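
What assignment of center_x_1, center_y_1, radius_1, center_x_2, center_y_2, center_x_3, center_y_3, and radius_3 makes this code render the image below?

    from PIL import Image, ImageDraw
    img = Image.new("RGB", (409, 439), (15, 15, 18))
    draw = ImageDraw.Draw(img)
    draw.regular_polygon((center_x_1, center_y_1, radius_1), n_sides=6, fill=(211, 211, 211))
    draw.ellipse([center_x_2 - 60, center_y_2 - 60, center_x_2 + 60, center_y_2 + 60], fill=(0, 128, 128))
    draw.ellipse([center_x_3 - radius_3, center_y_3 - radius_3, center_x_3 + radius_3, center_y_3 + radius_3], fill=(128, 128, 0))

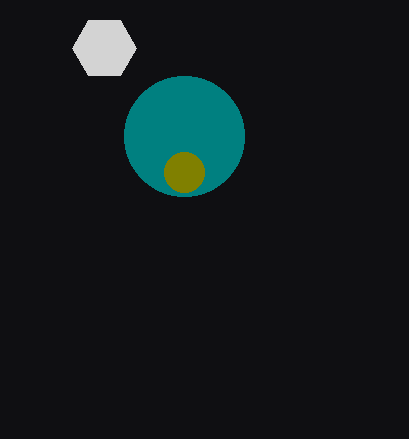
center_x_1 = 104, center_y_1 = 48, radius_1 = 32, center_x_2 = 184, center_y_2 = 136, center_x_3 = 184, center_y_3 = 172, radius_3 = 20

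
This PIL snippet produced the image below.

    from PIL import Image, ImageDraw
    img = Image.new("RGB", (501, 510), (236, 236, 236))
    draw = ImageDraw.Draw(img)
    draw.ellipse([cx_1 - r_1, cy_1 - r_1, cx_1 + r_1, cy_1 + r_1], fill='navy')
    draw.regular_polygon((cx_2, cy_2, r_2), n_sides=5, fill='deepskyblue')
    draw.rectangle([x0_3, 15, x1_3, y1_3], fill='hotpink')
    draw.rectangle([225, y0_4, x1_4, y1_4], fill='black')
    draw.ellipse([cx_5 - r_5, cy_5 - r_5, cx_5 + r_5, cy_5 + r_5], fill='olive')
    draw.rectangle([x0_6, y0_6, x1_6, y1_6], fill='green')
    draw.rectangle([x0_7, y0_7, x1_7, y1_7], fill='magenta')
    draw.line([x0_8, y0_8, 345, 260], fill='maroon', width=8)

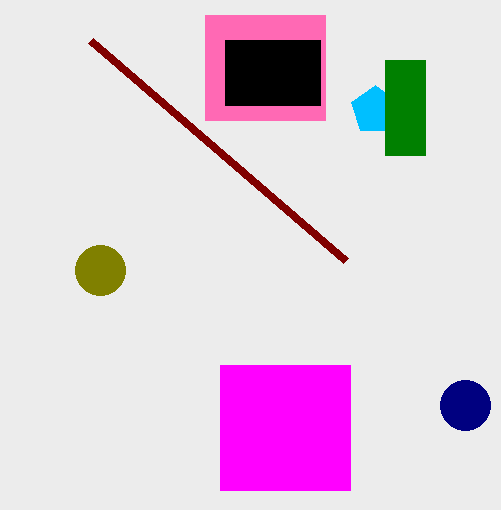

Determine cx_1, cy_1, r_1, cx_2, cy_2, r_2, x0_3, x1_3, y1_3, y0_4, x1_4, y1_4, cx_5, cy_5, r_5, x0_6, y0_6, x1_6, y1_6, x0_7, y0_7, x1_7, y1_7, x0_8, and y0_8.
cx_1 = 465
cy_1 = 405
r_1 = 25
cx_2 = 375
cy_2 = 110
r_2 = 25
x0_3 = 205
x1_3 = 325
y1_3 = 120
y0_4 = 40
x1_4 = 320
y1_4 = 105
cx_5 = 100
cy_5 = 270
r_5 = 25
x0_6 = 385
y0_6 = 60
x1_6 = 425
y1_6 = 155
x0_7 = 220
y0_7 = 365
x1_7 = 350
y1_7 = 490
x0_8 = 90
y0_8 = 40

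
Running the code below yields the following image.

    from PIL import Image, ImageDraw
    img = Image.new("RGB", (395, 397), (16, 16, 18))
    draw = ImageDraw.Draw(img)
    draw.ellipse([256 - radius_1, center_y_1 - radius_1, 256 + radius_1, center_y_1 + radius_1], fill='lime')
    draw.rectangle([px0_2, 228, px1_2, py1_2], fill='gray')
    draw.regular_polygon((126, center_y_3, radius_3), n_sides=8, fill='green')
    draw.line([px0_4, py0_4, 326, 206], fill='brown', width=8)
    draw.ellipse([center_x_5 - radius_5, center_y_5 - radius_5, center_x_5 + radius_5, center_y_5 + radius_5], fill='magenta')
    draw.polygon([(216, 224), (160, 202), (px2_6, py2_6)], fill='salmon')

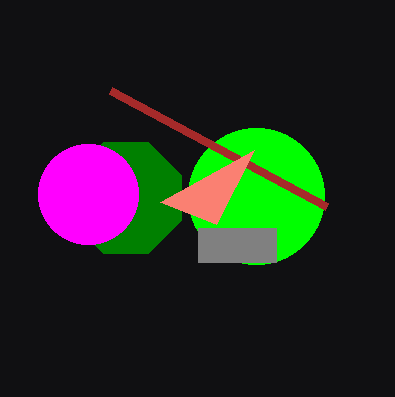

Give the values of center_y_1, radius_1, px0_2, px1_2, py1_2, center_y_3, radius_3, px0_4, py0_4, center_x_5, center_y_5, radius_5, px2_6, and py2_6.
center_y_1 = 196
radius_1 = 68
px0_2 = 198
px1_2 = 276
py1_2 = 262
center_y_3 = 198
radius_3 = 60
px0_4 = 110
py0_4 = 90
center_x_5 = 88
center_y_5 = 194
radius_5 = 50
px2_6 = 254
py2_6 = 150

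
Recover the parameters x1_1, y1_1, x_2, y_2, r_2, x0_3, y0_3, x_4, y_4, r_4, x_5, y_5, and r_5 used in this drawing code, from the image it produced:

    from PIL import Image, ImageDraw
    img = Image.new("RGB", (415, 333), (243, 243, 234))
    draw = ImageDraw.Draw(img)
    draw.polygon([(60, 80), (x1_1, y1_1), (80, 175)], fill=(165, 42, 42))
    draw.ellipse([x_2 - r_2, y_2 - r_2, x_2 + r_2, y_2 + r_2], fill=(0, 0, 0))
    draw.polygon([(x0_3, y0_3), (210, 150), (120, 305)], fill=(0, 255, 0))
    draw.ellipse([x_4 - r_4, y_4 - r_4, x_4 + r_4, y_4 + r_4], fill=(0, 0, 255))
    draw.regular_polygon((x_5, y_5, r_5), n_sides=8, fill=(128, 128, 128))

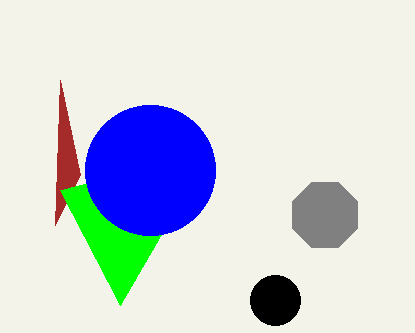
x1_1 = 55; y1_1 = 225; x_2 = 275; y_2 = 300; r_2 = 25; x0_3 = 60; y0_3 = 190; x_4 = 150; y_4 = 170; r_4 = 65; x_5 = 325; y_5 = 215; r_5 = 35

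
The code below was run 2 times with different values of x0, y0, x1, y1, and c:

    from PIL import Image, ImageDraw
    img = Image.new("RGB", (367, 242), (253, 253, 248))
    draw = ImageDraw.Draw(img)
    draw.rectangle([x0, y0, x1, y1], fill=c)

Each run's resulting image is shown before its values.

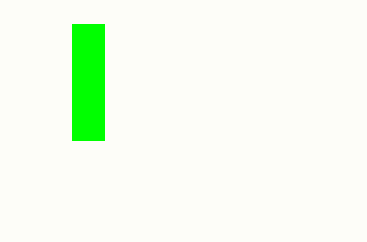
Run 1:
x0 = 72, y0 = 24, x1 = 104, y1 = 140, c = 'lime'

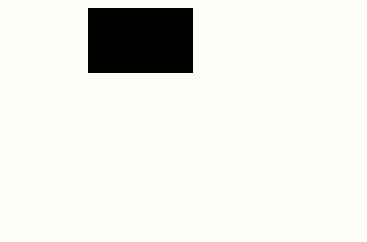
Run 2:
x0 = 88; y0 = 8; x1 = 192; y1 = 72; c = 'black'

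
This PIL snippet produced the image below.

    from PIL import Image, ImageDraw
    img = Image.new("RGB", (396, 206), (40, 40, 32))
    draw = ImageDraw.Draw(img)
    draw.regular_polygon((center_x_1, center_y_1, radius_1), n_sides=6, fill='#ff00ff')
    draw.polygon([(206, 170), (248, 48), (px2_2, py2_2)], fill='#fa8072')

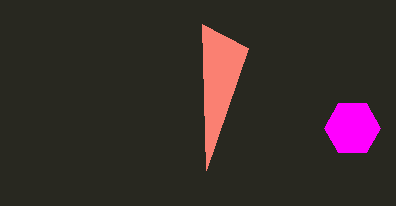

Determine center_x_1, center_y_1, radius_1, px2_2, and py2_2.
center_x_1 = 352; center_y_1 = 128; radius_1 = 28; px2_2 = 202; py2_2 = 24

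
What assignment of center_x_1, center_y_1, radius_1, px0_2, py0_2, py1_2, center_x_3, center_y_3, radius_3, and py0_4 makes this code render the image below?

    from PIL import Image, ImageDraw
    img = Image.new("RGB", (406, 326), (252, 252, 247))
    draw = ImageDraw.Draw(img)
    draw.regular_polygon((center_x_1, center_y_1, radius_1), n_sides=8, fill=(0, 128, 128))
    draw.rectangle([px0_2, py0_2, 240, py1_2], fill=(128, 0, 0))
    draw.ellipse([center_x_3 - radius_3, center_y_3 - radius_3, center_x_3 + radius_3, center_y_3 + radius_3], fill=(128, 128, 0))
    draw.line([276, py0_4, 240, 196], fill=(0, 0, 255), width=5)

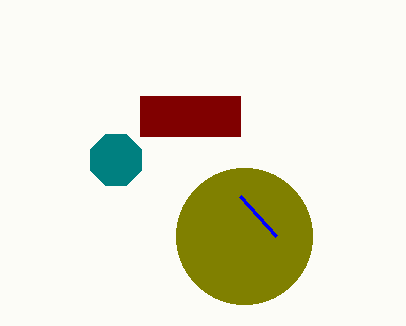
center_x_1 = 116, center_y_1 = 160, radius_1 = 28, px0_2 = 140, py0_2 = 96, py1_2 = 136, center_x_3 = 244, center_y_3 = 236, radius_3 = 68, py0_4 = 236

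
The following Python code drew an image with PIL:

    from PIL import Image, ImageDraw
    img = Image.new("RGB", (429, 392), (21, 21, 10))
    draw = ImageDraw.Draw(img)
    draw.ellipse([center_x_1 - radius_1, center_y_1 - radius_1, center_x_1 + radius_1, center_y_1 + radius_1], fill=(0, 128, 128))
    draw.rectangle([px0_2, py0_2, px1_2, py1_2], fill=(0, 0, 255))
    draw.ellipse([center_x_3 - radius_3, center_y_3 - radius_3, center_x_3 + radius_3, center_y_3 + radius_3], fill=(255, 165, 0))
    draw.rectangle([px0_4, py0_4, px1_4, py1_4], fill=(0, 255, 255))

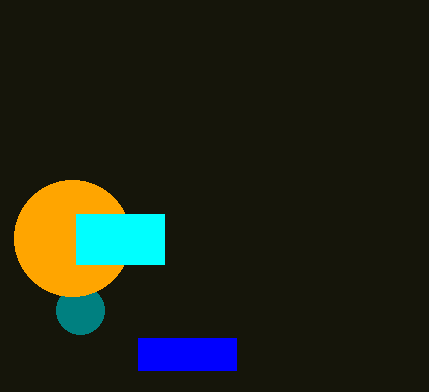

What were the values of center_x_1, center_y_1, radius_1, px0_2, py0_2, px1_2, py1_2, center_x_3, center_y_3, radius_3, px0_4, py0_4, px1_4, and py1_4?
center_x_1 = 80, center_y_1 = 310, radius_1 = 24, px0_2 = 138, py0_2 = 338, px1_2 = 236, py1_2 = 370, center_x_3 = 72, center_y_3 = 238, radius_3 = 58, px0_4 = 76, py0_4 = 214, px1_4 = 164, py1_4 = 264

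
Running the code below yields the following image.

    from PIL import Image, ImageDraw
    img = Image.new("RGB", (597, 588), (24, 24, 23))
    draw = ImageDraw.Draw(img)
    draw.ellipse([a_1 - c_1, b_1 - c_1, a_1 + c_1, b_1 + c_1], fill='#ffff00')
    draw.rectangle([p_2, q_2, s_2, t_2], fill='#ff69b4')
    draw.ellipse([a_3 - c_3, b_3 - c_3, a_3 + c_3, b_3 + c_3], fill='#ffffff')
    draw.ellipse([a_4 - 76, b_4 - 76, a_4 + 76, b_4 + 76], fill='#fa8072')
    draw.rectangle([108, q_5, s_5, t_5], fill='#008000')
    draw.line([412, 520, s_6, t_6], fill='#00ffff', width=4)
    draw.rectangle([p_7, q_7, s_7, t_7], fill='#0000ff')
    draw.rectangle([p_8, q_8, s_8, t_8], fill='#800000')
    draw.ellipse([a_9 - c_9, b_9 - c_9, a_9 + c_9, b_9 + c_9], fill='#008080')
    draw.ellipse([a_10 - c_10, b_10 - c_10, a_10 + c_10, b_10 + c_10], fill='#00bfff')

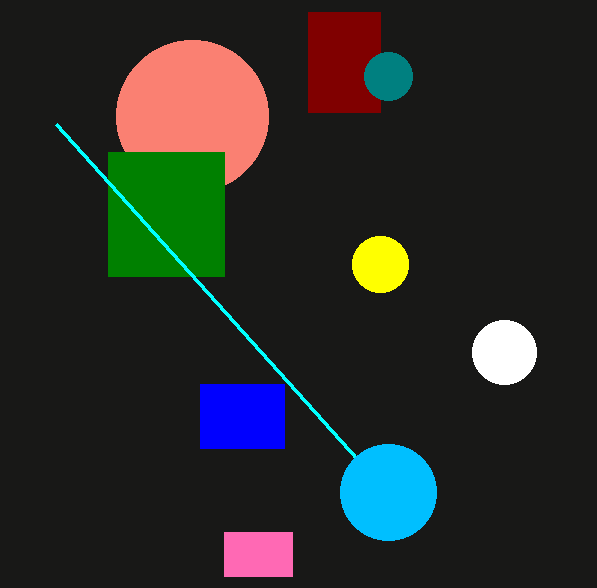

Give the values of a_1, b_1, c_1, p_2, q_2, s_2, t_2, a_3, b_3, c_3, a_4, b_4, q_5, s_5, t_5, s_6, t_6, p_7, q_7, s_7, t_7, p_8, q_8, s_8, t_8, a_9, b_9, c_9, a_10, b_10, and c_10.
a_1 = 380, b_1 = 264, c_1 = 28, p_2 = 224, q_2 = 532, s_2 = 292, t_2 = 576, a_3 = 504, b_3 = 352, c_3 = 32, a_4 = 192, b_4 = 116, q_5 = 152, s_5 = 224, t_5 = 276, s_6 = 56, t_6 = 124, p_7 = 200, q_7 = 384, s_7 = 284, t_7 = 448, p_8 = 308, q_8 = 12, s_8 = 380, t_8 = 112, a_9 = 388, b_9 = 76, c_9 = 24, a_10 = 388, b_10 = 492, c_10 = 48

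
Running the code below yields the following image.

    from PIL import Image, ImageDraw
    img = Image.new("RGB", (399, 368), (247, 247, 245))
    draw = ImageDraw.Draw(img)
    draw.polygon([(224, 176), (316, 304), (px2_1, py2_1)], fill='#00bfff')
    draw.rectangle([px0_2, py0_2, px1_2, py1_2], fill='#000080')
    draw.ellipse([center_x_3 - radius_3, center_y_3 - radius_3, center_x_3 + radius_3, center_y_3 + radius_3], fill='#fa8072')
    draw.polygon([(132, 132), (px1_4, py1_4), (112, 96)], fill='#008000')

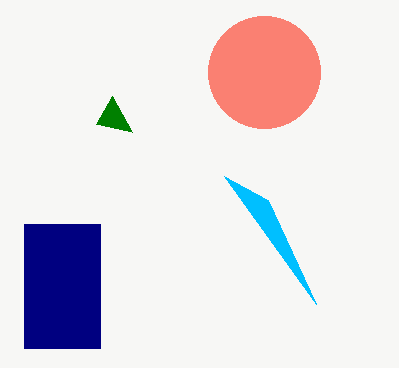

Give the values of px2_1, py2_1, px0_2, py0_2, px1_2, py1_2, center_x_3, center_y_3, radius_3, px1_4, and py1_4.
px2_1 = 268
py2_1 = 200
px0_2 = 24
py0_2 = 224
px1_2 = 100
py1_2 = 348
center_x_3 = 264
center_y_3 = 72
radius_3 = 56
px1_4 = 96
py1_4 = 124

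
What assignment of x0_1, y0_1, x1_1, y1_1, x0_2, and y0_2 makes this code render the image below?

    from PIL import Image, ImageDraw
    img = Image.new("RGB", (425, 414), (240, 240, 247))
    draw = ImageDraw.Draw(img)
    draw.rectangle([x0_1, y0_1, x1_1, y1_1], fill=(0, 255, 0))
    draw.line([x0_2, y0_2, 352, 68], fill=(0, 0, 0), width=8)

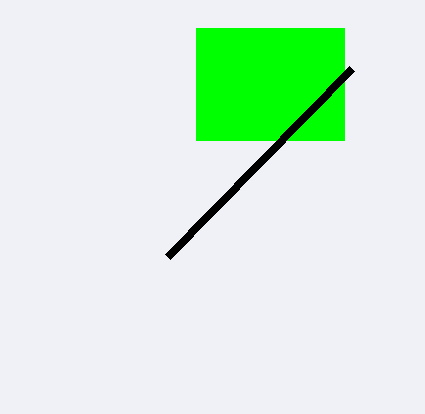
x0_1 = 196; y0_1 = 28; x1_1 = 344; y1_1 = 140; x0_2 = 168; y0_2 = 256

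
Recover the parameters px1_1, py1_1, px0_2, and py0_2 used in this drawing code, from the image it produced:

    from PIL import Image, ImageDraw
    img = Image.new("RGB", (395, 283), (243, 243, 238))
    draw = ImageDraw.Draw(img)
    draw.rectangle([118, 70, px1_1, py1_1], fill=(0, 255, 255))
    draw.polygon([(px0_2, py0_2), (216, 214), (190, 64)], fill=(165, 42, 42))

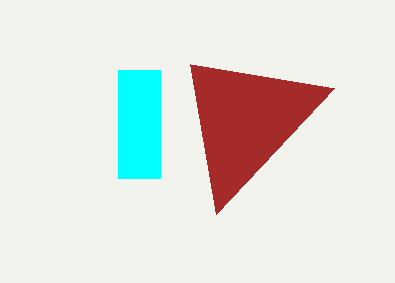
px1_1 = 160
py1_1 = 178
px0_2 = 334
py0_2 = 88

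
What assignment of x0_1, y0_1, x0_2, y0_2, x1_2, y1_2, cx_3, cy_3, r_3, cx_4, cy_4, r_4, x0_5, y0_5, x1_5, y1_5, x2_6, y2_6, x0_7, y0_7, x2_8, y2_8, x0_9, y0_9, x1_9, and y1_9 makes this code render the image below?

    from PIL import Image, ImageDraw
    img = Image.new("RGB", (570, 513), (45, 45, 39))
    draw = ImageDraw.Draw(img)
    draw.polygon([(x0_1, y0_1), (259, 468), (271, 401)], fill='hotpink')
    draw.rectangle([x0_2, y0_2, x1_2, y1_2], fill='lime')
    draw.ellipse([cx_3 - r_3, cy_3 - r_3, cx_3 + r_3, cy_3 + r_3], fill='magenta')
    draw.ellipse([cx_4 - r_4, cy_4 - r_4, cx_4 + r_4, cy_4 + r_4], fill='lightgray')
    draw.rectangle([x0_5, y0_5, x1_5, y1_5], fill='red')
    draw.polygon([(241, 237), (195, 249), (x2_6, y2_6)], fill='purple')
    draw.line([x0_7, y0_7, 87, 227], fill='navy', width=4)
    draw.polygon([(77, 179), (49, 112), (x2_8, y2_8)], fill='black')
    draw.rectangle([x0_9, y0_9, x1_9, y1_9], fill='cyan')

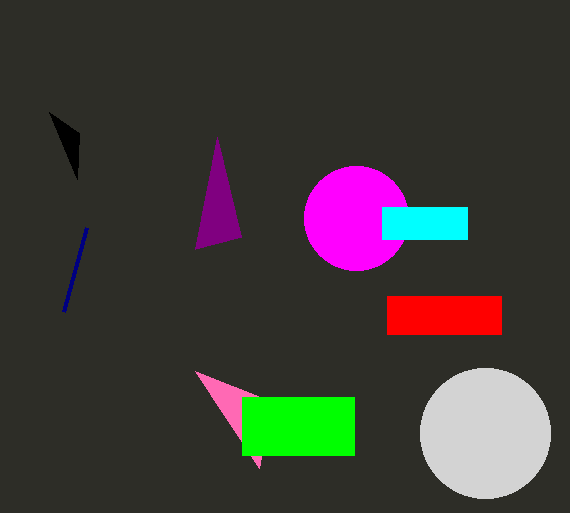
x0_1 = 195, y0_1 = 371, x0_2 = 242, y0_2 = 397, x1_2 = 354, y1_2 = 455, cx_3 = 356, cy_3 = 218, r_3 = 52, cx_4 = 485, cy_4 = 433, r_4 = 65, x0_5 = 387, y0_5 = 296, x1_5 = 501, y1_5 = 334, x2_6 = 217, y2_6 = 137, x0_7 = 64, y0_7 = 311, x2_8 = 79, y2_8 = 133, x0_9 = 382, y0_9 = 207, x1_9 = 467, y1_9 = 239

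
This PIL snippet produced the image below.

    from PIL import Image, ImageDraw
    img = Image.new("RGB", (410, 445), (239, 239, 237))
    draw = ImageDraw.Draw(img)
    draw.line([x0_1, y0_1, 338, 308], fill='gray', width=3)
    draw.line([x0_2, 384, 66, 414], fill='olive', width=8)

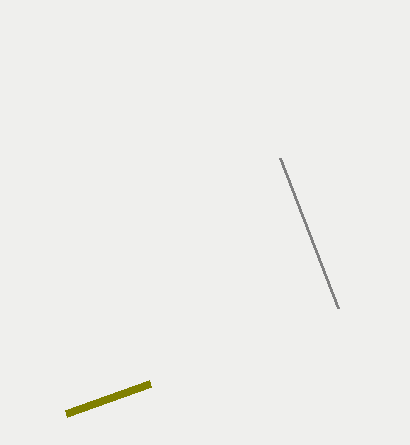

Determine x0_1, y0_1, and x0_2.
x0_1 = 280, y0_1 = 158, x0_2 = 150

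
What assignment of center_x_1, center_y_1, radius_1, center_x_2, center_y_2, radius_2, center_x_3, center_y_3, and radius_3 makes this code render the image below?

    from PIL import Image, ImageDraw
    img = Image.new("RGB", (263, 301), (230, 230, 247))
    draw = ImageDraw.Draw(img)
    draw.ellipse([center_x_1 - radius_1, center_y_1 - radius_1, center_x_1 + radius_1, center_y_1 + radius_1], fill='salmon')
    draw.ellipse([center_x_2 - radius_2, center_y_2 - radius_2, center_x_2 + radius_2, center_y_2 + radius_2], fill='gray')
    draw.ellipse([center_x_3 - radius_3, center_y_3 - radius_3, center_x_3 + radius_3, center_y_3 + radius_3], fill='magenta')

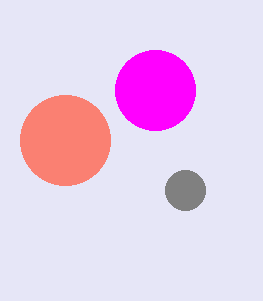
center_x_1 = 65; center_y_1 = 140; radius_1 = 45; center_x_2 = 185; center_y_2 = 190; radius_2 = 20; center_x_3 = 155; center_y_3 = 90; radius_3 = 40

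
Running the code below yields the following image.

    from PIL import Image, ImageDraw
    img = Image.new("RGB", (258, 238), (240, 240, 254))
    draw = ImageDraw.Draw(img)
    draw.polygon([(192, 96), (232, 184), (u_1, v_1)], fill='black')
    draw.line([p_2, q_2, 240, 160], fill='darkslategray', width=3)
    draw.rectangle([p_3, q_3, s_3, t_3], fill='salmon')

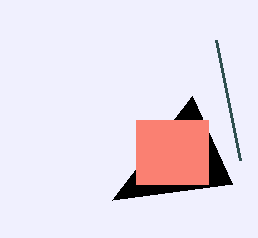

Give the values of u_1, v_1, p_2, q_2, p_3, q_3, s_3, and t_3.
u_1 = 112; v_1 = 200; p_2 = 216; q_2 = 40; p_3 = 136; q_3 = 120; s_3 = 208; t_3 = 184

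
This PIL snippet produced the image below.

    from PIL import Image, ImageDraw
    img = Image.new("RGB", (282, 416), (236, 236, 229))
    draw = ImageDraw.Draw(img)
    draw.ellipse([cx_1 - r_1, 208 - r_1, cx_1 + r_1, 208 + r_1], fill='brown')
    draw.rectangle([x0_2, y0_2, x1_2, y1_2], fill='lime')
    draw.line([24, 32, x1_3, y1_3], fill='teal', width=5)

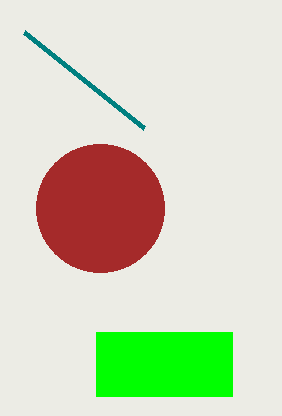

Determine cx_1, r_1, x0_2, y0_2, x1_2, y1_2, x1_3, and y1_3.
cx_1 = 100
r_1 = 64
x0_2 = 96
y0_2 = 332
x1_2 = 232
y1_2 = 396
x1_3 = 144
y1_3 = 128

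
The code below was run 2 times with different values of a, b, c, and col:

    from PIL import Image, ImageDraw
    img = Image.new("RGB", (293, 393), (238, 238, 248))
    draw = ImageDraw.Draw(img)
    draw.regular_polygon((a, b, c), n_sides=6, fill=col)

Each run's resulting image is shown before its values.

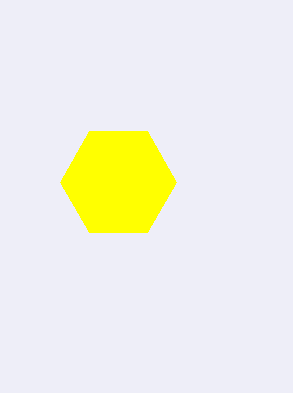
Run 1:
a = 118
b = 182
c = 58
col = 'yellow'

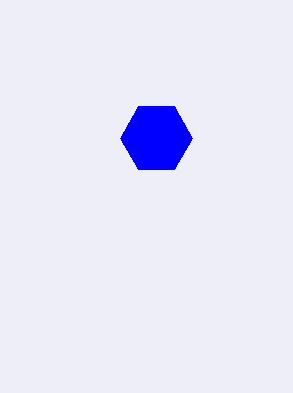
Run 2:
a = 156
b = 138
c = 36
col = 'blue'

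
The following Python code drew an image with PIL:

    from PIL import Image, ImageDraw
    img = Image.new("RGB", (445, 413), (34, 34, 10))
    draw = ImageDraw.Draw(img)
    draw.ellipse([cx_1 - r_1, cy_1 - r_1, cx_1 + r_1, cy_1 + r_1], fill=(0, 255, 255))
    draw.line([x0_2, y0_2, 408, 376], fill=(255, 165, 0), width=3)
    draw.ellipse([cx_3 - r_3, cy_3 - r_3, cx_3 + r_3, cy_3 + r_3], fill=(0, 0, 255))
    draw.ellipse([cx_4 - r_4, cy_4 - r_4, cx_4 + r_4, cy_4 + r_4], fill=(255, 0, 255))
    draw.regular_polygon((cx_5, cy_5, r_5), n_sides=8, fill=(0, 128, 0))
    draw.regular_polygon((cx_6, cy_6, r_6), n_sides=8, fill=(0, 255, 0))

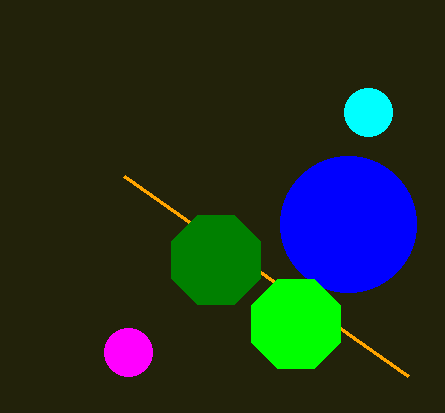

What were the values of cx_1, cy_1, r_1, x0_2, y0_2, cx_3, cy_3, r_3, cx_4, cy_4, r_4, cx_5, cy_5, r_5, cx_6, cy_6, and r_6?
cx_1 = 368; cy_1 = 112; r_1 = 24; x0_2 = 124; y0_2 = 176; cx_3 = 348; cy_3 = 224; r_3 = 68; cx_4 = 128; cy_4 = 352; r_4 = 24; cx_5 = 216; cy_5 = 260; r_5 = 48; cx_6 = 296; cy_6 = 324; r_6 = 48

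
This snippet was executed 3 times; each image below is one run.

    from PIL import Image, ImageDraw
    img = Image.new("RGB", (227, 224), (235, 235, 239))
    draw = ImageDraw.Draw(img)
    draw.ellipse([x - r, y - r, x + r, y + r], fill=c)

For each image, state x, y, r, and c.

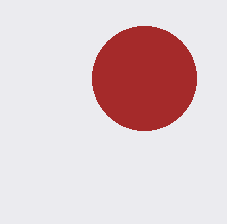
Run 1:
x = 144; y = 78; r = 52; c = 'brown'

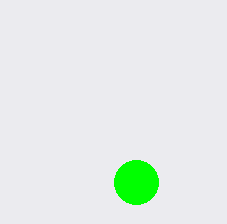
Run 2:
x = 136, y = 182, r = 22, c = 'lime'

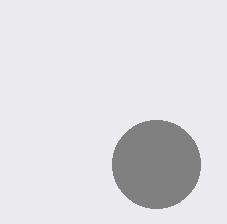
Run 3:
x = 156
y = 164
r = 44
c = 'gray'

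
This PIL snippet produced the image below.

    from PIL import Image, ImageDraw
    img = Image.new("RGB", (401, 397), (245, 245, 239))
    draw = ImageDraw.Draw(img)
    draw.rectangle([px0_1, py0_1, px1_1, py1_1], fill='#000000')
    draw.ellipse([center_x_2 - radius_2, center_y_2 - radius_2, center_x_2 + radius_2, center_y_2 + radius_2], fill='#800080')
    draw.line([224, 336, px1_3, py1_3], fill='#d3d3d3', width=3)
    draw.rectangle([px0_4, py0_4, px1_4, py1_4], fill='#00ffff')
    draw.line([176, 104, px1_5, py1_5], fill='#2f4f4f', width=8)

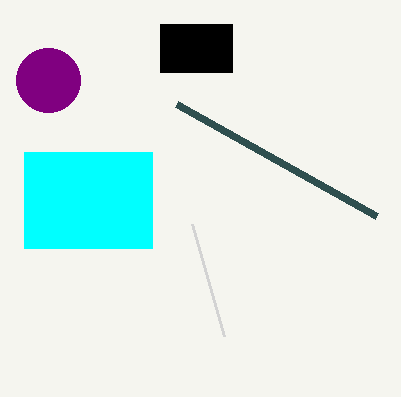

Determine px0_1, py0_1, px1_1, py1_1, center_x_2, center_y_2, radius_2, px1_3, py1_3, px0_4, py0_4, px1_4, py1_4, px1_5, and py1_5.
px0_1 = 160, py0_1 = 24, px1_1 = 232, py1_1 = 72, center_x_2 = 48, center_y_2 = 80, radius_2 = 32, px1_3 = 192, py1_3 = 224, px0_4 = 24, py0_4 = 152, px1_4 = 152, py1_4 = 248, px1_5 = 376, py1_5 = 216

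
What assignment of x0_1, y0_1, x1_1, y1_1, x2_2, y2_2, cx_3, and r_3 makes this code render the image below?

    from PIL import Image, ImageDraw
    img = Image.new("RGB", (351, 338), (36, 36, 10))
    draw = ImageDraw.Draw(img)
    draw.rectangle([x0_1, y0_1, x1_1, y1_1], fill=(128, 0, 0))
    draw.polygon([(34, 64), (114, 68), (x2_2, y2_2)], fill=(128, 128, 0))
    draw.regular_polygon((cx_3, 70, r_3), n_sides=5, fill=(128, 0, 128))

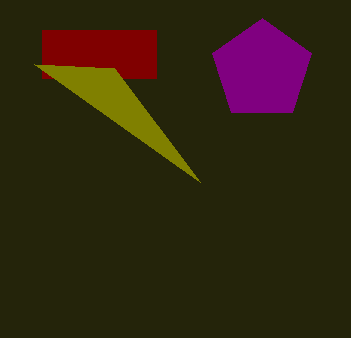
x0_1 = 42
y0_1 = 30
x1_1 = 156
y1_1 = 78
x2_2 = 200
y2_2 = 182
cx_3 = 262
r_3 = 52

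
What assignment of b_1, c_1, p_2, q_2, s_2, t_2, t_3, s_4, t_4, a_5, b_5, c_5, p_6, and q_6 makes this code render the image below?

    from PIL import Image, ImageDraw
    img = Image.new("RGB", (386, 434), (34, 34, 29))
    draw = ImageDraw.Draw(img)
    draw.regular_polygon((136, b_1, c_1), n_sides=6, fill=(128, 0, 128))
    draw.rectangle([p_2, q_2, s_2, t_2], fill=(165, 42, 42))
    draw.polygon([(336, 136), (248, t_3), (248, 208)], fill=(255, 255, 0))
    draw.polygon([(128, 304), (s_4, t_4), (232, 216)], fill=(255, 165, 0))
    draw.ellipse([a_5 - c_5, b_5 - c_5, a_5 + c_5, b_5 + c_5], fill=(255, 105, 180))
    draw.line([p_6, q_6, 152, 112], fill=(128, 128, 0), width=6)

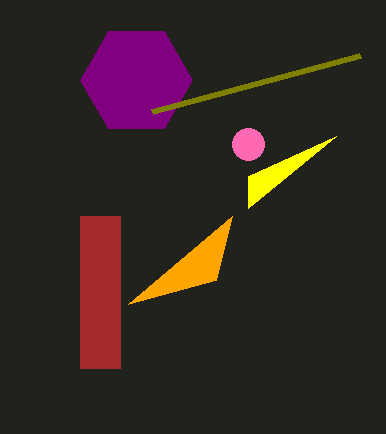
b_1 = 80; c_1 = 56; p_2 = 80; q_2 = 216; s_2 = 120; t_2 = 368; t_3 = 176; s_4 = 216; t_4 = 280; a_5 = 248; b_5 = 144; c_5 = 16; p_6 = 360; q_6 = 56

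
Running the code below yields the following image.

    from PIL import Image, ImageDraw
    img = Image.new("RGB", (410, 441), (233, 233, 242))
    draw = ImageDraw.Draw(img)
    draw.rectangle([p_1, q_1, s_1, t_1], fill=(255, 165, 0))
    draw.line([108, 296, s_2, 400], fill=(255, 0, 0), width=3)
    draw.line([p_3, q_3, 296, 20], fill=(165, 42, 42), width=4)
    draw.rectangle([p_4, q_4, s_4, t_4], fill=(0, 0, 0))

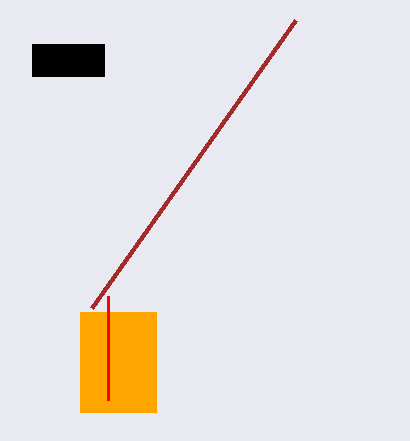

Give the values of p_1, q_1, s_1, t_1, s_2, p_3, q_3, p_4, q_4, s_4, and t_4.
p_1 = 80
q_1 = 312
s_1 = 156
t_1 = 412
s_2 = 108
p_3 = 92
q_3 = 308
p_4 = 32
q_4 = 44
s_4 = 104
t_4 = 76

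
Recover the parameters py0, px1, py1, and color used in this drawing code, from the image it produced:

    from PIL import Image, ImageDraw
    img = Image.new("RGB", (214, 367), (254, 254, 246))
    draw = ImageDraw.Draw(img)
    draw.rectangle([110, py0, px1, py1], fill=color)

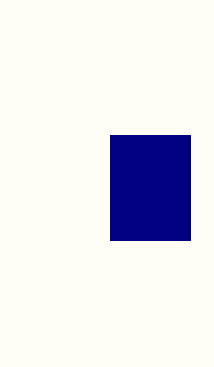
py0 = 135
px1 = 190
py1 = 240
color = 'navy'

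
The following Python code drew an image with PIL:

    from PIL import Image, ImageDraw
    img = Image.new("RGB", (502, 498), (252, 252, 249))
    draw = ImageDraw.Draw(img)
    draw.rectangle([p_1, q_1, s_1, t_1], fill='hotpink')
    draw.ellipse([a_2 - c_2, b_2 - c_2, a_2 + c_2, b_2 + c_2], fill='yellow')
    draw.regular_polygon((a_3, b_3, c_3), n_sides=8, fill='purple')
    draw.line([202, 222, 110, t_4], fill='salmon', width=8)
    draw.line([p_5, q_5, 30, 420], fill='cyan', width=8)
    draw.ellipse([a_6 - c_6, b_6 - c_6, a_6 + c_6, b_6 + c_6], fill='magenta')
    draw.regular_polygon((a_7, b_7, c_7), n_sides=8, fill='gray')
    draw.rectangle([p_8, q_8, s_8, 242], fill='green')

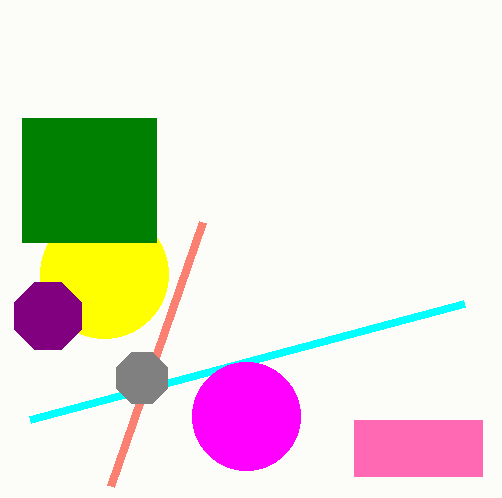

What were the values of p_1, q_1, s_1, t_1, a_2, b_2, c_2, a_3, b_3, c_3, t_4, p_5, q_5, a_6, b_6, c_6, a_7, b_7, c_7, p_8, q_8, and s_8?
p_1 = 354; q_1 = 420; s_1 = 482; t_1 = 476; a_2 = 104; b_2 = 274; c_2 = 64; a_3 = 48; b_3 = 316; c_3 = 36; t_4 = 486; p_5 = 464; q_5 = 304; a_6 = 246; b_6 = 416; c_6 = 54; a_7 = 142; b_7 = 378; c_7 = 28; p_8 = 22; q_8 = 118; s_8 = 156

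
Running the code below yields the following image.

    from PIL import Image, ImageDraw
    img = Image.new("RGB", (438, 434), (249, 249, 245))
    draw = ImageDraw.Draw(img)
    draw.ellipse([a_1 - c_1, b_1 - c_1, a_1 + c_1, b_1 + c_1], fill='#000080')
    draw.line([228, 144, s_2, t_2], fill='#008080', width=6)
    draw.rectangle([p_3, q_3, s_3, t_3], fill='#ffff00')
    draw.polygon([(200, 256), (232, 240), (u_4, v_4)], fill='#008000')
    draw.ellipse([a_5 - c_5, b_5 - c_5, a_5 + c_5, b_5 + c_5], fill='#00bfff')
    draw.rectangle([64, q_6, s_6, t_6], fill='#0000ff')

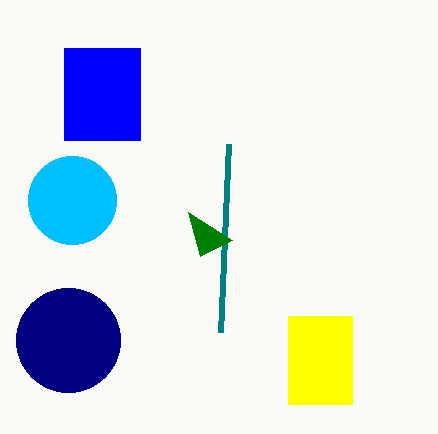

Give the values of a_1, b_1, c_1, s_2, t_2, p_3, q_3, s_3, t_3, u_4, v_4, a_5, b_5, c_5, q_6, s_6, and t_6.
a_1 = 68, b_1 = 340, c_1 = 52, s_2 = 220, t_2 = 332, p_3 = 288, q_3 = 316, s_3 = 352, t_3 = 404, u_4 = 188, v_4 = 212, a_5 = 72, b_5 = 200, c_5 = 44, q_6 = 48, s_6 = 140, t_6 = 140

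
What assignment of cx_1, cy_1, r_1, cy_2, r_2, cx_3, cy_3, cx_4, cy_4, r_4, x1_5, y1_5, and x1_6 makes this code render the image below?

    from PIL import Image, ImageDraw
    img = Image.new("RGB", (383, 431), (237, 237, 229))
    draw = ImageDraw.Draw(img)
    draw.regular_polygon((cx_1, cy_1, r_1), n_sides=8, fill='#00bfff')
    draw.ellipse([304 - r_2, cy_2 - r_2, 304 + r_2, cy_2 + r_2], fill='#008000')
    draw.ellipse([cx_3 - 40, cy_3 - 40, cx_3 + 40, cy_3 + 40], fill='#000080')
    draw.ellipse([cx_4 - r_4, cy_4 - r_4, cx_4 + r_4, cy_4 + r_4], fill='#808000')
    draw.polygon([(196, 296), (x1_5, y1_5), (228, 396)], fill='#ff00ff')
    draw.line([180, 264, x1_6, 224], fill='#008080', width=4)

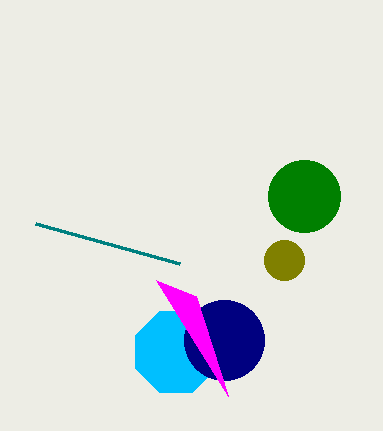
cx_1 = 176, cy_1 = 352, r_1 = 44, cy_2 = 196, r_2 = 36, cx_3 = 224, cy_3 = 340, cx_4 = 284, cy_4 = 260, r_4 = 20, x1_5 = 156, y1_5 = 280, x1_6 = 36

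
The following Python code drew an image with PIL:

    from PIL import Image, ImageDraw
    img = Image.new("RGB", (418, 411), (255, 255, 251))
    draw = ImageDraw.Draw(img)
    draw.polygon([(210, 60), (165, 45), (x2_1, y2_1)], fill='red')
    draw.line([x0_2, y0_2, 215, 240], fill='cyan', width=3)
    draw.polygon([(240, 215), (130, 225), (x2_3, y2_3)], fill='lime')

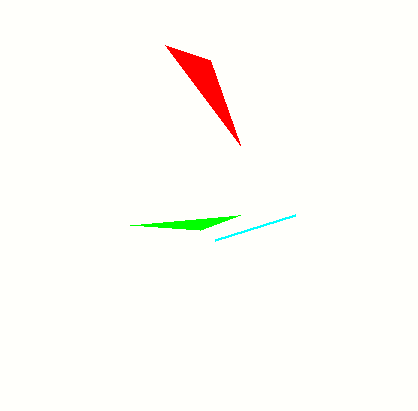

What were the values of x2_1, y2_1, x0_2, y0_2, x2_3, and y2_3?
x2_1 = 240, y2_1 = 145, x0_2 = 295, y0_2 = 215, x2_3 = 200, y2_3 = 230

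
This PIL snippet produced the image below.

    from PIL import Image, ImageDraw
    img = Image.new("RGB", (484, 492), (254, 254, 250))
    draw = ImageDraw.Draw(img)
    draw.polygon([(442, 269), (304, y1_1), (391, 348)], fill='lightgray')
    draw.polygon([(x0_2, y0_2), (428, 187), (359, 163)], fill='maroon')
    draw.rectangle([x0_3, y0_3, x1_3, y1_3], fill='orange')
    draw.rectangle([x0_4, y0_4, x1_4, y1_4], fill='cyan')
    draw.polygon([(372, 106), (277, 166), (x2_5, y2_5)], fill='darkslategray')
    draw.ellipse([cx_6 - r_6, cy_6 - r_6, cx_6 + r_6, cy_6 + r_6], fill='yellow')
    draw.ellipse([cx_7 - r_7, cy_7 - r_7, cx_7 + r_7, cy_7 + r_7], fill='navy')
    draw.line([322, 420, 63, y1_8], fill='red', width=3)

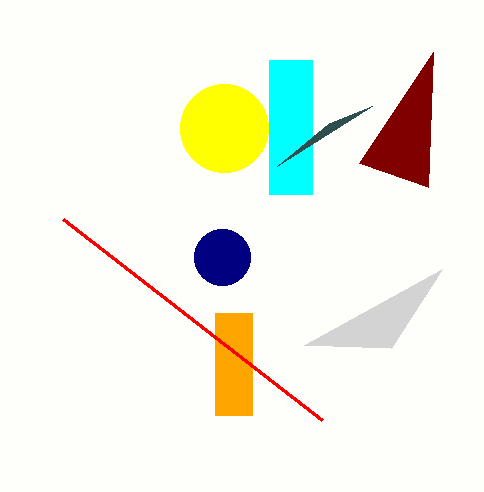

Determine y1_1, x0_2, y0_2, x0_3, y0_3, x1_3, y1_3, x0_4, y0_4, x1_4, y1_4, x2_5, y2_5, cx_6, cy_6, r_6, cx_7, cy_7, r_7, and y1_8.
y1_1 = 345; x0_2 = 433; y0_2 = 52; x0_3 = 215; y0_3 = 313; x1_3 = 252; y1_3 = 415; x0_4 = 269; y0_4 = 60; x1_4 = 312; y1_4 = 194; x2_5 = 329; y2_5 = 123; cx_6 = 224; cy_6 = 128; r_6 = 44; cx_7 = 222; cy_7 = 257; r_7 = 28; y1_8 = 219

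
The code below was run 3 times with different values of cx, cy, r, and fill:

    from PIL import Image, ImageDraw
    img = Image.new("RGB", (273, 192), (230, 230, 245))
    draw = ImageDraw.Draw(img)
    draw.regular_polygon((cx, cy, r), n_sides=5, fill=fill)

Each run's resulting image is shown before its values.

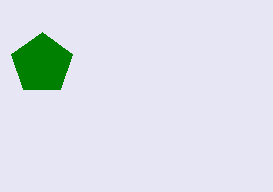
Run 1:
cx = 42
cy = 64
r = 32
fill = 'green'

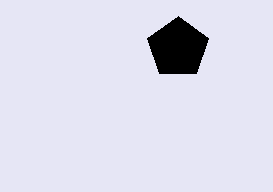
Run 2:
cx = 178, cy = 48, r = 32, fill = 'black'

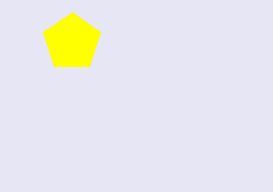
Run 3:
cx = 72
cy = 42
r = 30
fill = 'yellow'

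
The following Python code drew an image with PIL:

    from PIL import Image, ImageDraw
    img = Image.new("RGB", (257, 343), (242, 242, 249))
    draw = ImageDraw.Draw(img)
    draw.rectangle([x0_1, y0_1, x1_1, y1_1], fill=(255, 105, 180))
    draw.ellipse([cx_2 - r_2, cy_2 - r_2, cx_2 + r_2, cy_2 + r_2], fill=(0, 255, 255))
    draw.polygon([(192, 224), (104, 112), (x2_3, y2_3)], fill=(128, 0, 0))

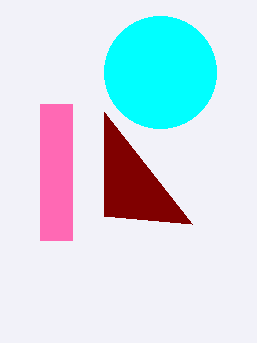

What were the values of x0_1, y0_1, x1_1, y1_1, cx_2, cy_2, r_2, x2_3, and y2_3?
x0_1 = 40; y0_1 = 104; x1_1 = 72; y1_1 = 240; cx_2 = 160; cy_2 = 72; r_2 = 56; x2_3 = 104; y2_3 = 216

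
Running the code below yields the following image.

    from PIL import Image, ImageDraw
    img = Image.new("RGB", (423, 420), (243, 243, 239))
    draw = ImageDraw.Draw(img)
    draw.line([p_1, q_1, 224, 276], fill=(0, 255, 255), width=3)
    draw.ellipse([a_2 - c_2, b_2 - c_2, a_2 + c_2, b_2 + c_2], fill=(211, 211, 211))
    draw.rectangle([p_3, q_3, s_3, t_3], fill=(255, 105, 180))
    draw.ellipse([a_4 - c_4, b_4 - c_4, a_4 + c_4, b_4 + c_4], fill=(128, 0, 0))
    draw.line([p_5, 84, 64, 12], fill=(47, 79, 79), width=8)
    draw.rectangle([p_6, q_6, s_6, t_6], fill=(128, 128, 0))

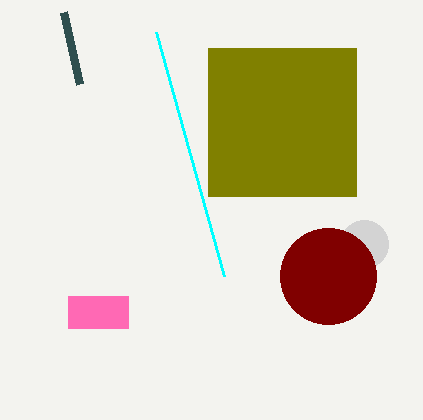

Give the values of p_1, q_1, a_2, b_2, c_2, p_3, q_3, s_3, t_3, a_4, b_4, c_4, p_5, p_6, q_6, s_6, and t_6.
p_1 = 156
q_1 = 32
a_2 = 364
b_2 = 244
c_2 = 24
p_3 = 68
q_3 = 296
s_3 = 128
t_3 = 328
a_4 = 328
b_4 = 276
c_4 = 48
p_5 = 80
p_6 = 208
q_6 = 48
s_6 = 356
t_6 = 196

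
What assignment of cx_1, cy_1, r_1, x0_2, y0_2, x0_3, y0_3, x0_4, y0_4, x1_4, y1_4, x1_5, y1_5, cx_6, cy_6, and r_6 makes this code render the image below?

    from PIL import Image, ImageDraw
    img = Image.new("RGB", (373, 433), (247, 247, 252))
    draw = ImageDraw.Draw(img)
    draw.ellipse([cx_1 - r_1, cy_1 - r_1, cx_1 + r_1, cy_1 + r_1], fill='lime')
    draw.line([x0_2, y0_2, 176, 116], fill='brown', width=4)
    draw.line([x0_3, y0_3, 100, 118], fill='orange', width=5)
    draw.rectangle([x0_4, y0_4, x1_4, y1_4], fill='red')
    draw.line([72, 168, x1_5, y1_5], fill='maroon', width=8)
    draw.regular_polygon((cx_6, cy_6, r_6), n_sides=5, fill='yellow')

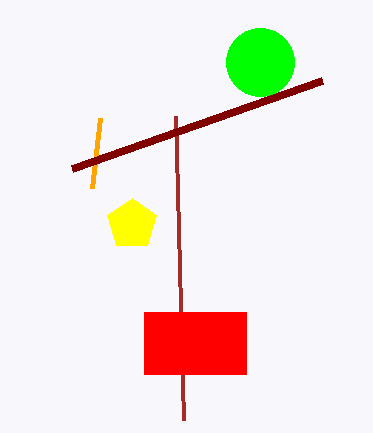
cx_1 = 260
cy_1 = 62
r_1 = 34
x0_2 = 184
y0_2 = 420
x0_3 = 92
y0_3 = 188
x0_4 = 144
y0_4 = 312
x1_4 = 246
y1_4 = 374
x1_5 = 322
y1_5 = 80
cx_6 = 132
cy_6 = 224
r_6 = 26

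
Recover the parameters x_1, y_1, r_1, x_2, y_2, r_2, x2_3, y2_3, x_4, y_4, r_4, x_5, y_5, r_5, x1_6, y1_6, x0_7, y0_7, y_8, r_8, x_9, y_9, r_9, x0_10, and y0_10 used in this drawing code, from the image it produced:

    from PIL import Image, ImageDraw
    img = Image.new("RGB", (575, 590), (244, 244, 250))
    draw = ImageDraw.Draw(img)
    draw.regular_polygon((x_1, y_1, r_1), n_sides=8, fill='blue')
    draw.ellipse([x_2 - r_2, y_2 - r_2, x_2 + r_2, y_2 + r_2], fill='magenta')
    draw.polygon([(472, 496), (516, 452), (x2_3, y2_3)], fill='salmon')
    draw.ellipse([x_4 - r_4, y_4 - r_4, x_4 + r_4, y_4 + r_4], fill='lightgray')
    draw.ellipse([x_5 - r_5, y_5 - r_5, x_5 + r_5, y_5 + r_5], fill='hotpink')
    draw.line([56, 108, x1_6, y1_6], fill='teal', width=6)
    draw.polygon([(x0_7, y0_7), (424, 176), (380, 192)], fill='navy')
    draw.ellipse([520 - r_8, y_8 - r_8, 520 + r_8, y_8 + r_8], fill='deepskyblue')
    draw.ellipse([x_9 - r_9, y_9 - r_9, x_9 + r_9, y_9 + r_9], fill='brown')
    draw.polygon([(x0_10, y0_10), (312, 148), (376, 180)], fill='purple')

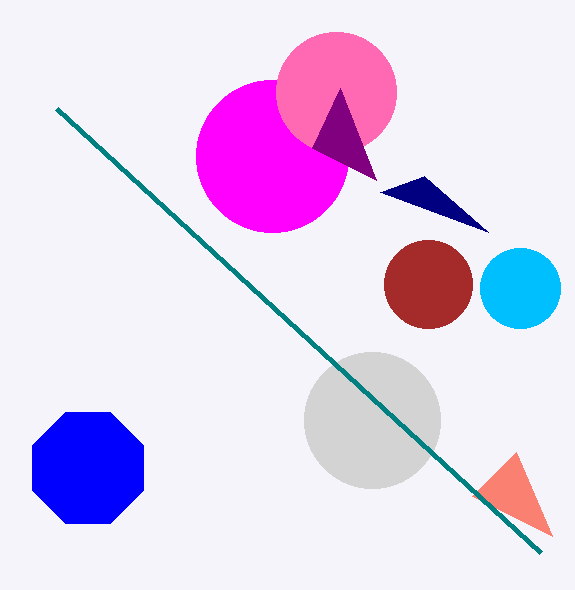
x_1 = 88
y_1 = 468
r_1 = 60
x_2 = 272
y_2 = 156
r_2 = 76
x2_3 = 552
y2_3 = 536
x_4 = 372
y_4 = 420
r_4 = 68
x_5 = 336
y_5 = 92
r_5 = 60
x1_6 = 540
y1_6 = 552
x0_7 = 488
y0_7 = 232
y_8 = 288
r_8 = 40
x_9 = 428
y_9 = 284
r_9 = 44
x0_10 = 340
y0_10 = 88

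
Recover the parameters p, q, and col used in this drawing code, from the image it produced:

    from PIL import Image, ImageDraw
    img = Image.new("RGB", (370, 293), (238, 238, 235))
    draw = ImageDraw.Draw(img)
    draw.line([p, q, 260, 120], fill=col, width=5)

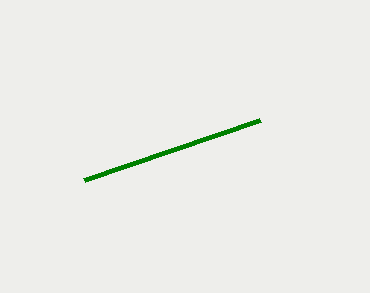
p = 84, q = 180, col = 'green'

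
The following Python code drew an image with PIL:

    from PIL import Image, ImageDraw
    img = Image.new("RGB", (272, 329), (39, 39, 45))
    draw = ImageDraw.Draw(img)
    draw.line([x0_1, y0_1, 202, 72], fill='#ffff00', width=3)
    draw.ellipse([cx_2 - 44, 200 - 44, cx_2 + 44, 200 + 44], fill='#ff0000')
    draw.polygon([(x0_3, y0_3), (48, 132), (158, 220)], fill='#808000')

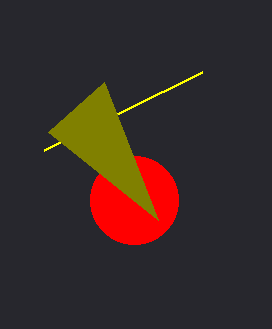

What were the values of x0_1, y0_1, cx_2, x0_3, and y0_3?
x0_1 = 44; y0_1 = 150; cx_2 = 134; x0_3 = 104; y0_3 = 82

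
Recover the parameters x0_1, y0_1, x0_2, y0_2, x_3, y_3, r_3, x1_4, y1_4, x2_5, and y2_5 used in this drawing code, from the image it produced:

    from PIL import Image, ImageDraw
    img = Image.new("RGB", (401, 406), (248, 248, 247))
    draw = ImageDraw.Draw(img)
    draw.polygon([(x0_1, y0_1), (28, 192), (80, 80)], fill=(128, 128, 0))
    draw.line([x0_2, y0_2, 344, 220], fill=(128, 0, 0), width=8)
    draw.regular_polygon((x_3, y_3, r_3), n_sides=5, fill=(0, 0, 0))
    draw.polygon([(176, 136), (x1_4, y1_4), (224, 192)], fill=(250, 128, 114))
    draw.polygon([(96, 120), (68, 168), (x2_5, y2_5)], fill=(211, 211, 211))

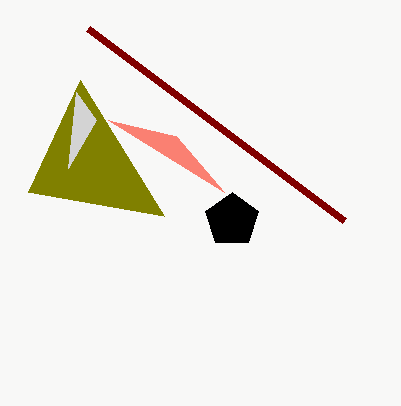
x0_1 = 164
y0_1 = 216
x0_2 = 88
y0_2 = 28
x_3 = 232
y_3 = 220
r_3 = 28
x1_4 = 108
y1_4 = 120
x2_5 = 76
y2_5 = 92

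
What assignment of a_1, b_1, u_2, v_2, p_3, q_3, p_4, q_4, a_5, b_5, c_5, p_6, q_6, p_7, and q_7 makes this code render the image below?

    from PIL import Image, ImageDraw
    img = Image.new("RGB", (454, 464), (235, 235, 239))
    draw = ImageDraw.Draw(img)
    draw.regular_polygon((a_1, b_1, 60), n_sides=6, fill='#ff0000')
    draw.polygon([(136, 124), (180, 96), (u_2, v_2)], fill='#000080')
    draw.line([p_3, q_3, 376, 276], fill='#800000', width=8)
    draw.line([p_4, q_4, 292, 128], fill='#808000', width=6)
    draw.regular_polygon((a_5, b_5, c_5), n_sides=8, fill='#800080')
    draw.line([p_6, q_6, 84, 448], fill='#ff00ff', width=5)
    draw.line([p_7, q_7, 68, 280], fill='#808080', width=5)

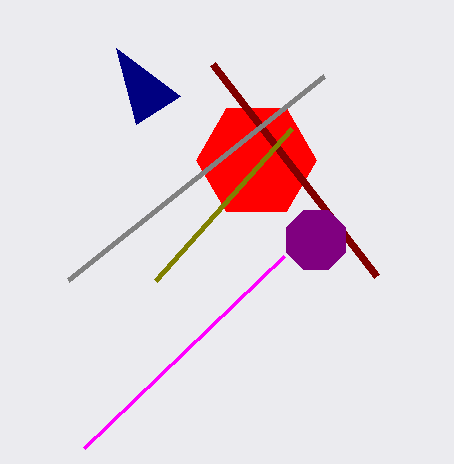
a_1 = 256
b_1 = 160
u_2 = 116
v_2 = 48
p_3 = 212
q_3 = 64
p_4 = 156
q_4 = 280
a_5 = 316
b_5 = 240
c_5 = 32
p_6 = 284
q_6 = 256
p_7 = 324
q_7 = 76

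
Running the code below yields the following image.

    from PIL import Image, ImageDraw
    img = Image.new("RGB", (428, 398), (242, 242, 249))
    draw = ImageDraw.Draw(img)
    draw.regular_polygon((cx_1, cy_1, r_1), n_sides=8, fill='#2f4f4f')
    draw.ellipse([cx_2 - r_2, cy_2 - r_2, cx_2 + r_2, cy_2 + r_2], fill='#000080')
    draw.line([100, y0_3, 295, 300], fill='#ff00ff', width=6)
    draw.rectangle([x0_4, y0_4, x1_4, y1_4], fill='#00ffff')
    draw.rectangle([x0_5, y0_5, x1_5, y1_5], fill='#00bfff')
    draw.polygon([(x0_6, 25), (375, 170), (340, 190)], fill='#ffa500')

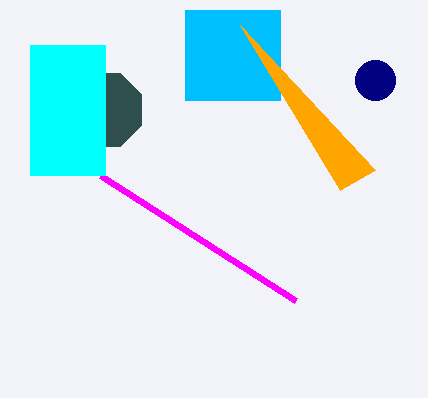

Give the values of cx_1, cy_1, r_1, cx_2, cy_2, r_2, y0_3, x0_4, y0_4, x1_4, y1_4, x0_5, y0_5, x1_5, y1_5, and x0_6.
cx_1 = 105, cy_1 = 110, r_1 = 40, cx_2 = 375, cy_2 = 80, r_2 = 20, y0_3 = 175, x0_4 = 30, y0_4 = 45, x1_4 = 105, y1_4 = 175, x0_5 = 185, y0_5 = 10, x1_5 = 280, y1_5 = 100, x0_6 = 240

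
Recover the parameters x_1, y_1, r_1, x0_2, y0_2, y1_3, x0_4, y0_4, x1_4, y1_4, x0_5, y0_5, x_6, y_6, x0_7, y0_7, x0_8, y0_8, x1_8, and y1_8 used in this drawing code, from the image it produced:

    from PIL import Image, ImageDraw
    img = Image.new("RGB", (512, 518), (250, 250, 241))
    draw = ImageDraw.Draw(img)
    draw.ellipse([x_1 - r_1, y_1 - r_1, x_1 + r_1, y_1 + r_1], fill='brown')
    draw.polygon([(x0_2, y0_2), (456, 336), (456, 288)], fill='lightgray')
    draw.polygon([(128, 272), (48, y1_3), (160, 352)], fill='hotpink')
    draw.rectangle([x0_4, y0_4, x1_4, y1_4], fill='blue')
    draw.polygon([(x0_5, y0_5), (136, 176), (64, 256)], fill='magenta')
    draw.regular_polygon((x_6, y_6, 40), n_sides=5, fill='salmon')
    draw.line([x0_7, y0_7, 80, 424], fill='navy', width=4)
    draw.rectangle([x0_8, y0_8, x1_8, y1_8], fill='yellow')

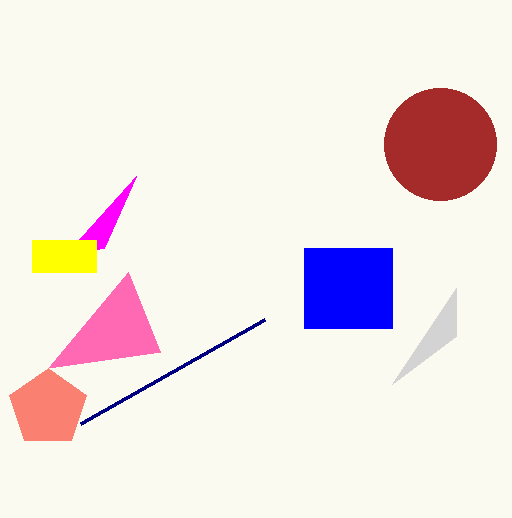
x_1 = 440, y_1 = 144, r_1 = 56, x0_2 = 392, y0_2 = 384, y1_3 = 368, x0_4 = 304, y0_4 = 248, x1_4 = 392, y1_4 = 328, x0_5 = 104, y0_5 = 248, x_6 = 48, y_6 = 408, x0_7 = 264, y0_7 = 320, x0_8 = 32, y0_8 = 240, x1_8 = 96, y1_8 = 272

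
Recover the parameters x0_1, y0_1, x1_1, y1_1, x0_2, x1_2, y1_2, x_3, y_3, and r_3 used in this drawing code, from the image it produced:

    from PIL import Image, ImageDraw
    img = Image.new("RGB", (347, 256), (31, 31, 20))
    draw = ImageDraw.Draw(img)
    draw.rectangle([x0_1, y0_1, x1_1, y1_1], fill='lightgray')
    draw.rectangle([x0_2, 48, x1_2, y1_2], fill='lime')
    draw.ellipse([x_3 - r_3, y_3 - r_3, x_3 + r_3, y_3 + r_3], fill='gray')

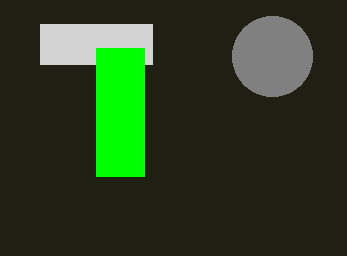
x0_1 = 40
y0_1 = 24
x1_1 = 152
y1_1 = 64
x0_2 = 96
x1_2 = 144
y1_2 = 176
x_3 = 272
y_3 = 56
r_3 = 40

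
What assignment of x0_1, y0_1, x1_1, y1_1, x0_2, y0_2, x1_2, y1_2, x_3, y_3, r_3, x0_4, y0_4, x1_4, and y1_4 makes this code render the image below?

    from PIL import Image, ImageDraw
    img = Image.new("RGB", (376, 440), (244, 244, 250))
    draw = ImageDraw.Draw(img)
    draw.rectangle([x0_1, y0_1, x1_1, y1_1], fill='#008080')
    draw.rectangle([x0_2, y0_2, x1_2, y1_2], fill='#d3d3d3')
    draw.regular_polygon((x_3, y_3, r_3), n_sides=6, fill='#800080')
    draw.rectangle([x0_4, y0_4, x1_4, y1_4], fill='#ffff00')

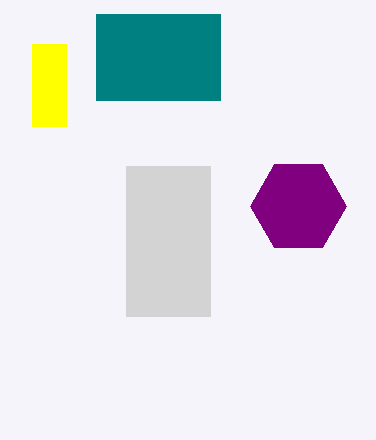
x0_1 = 96; y0_1 = 14; x1_1 = 220; y1_1 = 100; x0_2 = 126; y0_2 = 166; x1_2 = 210; y1_2 = 316; x_3 = 298; y_3 = 206; r_3 = 48; x0_4 = 32; y0_4 = 44; x1_4 = 66; y1_4 = 126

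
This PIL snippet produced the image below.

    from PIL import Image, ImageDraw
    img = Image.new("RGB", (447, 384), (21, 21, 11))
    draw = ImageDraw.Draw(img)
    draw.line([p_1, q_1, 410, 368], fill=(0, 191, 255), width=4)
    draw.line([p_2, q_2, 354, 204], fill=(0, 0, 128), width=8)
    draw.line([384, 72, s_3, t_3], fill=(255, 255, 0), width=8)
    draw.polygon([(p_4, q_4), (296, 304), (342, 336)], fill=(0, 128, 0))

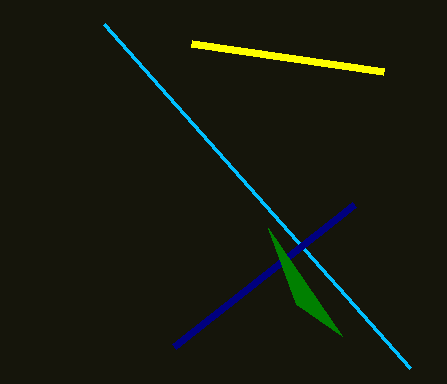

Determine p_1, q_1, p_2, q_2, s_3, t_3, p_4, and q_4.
p_1 = 104, q_1 = 24, p_2 = 174, q_2 = 346, s_3 = 192, t_3 = 44, p_4 = 268, q_4 = 228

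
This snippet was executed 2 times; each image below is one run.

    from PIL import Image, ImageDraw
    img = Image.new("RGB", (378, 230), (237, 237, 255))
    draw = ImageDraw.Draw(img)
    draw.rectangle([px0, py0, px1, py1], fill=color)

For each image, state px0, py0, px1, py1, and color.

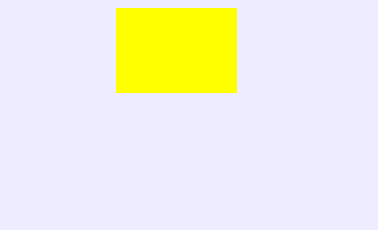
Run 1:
px0 = 116, py0 = 8, px1 = 236, py1 = 92, color = 'yellow'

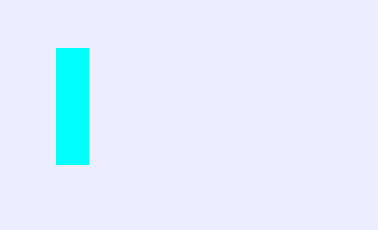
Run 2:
px0 = 56, py0 = 48, px1 = 88, py1 = 164, color = 'cyan'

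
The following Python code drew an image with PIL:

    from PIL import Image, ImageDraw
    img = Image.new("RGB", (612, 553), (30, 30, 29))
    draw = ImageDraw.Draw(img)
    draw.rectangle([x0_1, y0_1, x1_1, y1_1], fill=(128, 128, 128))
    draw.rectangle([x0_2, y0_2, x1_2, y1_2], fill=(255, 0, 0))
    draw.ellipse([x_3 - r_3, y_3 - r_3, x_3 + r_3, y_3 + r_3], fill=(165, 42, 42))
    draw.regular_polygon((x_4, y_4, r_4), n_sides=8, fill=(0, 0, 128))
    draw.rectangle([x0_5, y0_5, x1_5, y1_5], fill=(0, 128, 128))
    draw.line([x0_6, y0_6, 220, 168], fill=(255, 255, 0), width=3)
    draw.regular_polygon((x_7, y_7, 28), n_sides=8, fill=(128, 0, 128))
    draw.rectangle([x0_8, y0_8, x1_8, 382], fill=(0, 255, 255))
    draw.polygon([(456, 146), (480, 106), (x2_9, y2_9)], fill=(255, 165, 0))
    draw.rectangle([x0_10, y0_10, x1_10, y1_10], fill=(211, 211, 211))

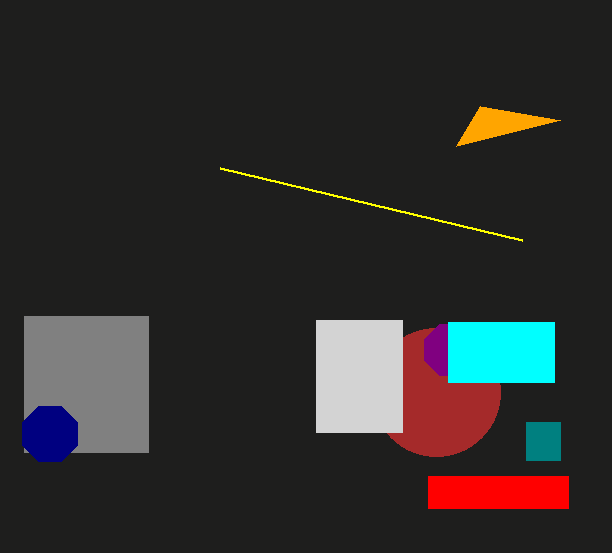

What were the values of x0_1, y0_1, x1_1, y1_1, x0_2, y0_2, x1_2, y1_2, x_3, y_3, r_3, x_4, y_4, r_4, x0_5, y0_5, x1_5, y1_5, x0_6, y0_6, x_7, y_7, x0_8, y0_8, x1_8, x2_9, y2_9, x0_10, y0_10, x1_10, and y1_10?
x0_1 = 24
y0_1 = 316
x1_1 = 148
y1_1 = 452
x0_2 = 428
y0_2 = 476
x1_2 = 568
y1_2 = 508
x_3 = 436
y_3 = 392
r_3 = 64
x_4 = 50
y_4 = 434
r_4 = 30
x0_5 = 526
y0_5 = 422
x1_5 = 560
y1_5 = 460
x0_6 = 522
y0_6 = 240
x_7 = 450
y_7 = 350
x0_8 = 448
y0_8 = 322
x1_8 = 554
x2_9 = 560
y2_9 = 120
x0_10 = 316
y0_10 = 320
x1_10 = 402
y1_10 = 432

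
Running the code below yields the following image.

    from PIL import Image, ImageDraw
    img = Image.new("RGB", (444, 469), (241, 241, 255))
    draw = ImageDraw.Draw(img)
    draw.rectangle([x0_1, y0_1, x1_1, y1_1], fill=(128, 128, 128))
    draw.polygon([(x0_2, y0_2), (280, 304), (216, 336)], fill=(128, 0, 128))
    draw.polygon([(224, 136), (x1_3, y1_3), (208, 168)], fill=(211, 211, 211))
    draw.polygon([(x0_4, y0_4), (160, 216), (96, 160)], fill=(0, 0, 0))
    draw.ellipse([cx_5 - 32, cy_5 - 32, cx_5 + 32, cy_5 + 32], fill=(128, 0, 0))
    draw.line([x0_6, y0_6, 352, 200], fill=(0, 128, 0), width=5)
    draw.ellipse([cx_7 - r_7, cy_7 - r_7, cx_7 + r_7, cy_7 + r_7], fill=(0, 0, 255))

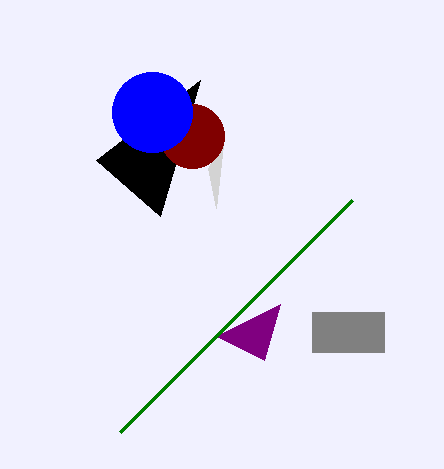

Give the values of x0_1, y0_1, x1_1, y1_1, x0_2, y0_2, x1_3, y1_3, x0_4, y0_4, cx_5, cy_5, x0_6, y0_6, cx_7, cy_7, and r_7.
x0_1 = 312; y0_1 = 312; x1_1 = 384; y1_1 = 352; x0_2 = 264; y0_2 = 360; x1_3 = 216; y1_3 = 208; x0_4 = 200; y0_4 = 80; cx_5 = 192; cy_5 = 136; x0_6 = 120; y0_6 = 432; cx_7 = 152; cy_7 = 112; r_7 = 40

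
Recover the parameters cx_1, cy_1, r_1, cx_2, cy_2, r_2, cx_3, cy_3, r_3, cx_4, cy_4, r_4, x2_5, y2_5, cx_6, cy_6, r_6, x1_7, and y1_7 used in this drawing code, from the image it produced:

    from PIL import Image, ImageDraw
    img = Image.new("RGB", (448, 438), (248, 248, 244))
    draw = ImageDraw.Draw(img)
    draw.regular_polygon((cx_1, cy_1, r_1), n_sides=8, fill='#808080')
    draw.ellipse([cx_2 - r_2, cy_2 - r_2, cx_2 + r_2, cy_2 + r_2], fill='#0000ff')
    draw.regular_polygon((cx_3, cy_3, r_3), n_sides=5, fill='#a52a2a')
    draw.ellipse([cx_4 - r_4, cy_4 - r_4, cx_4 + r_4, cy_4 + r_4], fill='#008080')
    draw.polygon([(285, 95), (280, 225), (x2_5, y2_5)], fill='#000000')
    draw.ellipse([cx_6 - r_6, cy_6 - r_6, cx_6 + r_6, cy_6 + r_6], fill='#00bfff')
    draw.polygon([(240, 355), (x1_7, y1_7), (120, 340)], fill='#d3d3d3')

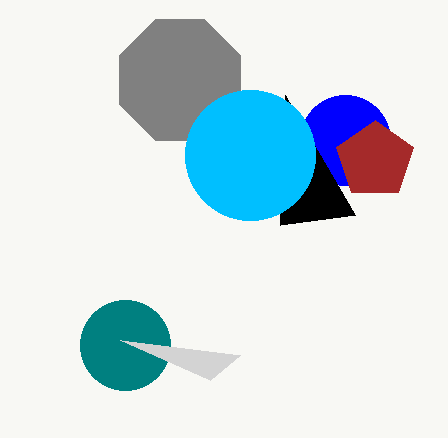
cx_1 = 180; cy_1 = 80; r_1 = 65; cx_2 = 345; cy_2 = 140; r_2 = 45; cx_3 = 375; cy_3 = 160; r_3 = 40; cx_4 = 125; cy_4 = 345; r_4 = 45; x2_5 = 355; y2_5 = 215; cx_6 = 250; cy_6 = 155; r_6 = 65; x1_7 = 210; y1_7 = 380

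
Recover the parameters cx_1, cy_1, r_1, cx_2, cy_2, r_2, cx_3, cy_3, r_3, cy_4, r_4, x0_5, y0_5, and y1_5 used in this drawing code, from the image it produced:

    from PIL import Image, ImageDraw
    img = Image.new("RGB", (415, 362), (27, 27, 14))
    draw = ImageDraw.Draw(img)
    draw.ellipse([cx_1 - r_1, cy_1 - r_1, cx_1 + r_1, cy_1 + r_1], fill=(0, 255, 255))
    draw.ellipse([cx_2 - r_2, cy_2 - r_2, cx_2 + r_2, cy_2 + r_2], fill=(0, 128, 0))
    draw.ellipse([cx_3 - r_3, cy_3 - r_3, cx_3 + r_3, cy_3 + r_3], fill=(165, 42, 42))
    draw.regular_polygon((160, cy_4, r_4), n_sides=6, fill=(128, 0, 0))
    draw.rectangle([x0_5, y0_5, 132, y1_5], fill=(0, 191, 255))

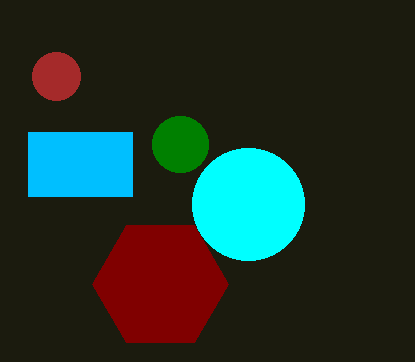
cx_1 = 248; cy_1 = 204; r_1 = 56; cx_2 = 180; cy_2 = 144; r_2 = 28; cx_3 = 56; cy_3 = 76; r_3 = 24; cy_4 = 284; r_4 = 68; x0_5 = 28; y0_5 = 132; y1_5 = 196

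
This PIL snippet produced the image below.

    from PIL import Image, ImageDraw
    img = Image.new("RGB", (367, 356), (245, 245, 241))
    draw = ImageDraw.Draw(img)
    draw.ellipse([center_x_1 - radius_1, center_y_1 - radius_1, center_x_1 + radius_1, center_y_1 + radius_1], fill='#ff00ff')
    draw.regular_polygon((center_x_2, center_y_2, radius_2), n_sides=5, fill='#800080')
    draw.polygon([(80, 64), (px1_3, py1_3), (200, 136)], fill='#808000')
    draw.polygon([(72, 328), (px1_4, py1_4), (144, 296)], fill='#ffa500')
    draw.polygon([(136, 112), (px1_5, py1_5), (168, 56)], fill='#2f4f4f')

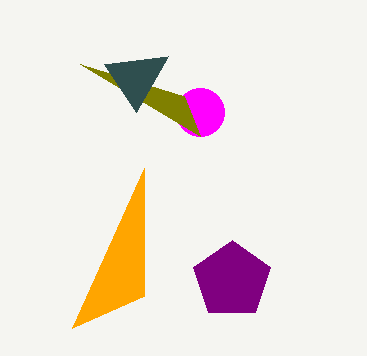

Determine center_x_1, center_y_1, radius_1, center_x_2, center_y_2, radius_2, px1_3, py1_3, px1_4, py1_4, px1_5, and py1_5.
center_x_1 = 200, center_y_1 = 112, radius_1 = 24, center_x_2 = 232, center_y_2 = 280, radius_2 = 40, px1_3 = 184, py1_3 = 96, px1_4 = 144, py1_4 = 168, px1_5 = 104, py1_5 = 64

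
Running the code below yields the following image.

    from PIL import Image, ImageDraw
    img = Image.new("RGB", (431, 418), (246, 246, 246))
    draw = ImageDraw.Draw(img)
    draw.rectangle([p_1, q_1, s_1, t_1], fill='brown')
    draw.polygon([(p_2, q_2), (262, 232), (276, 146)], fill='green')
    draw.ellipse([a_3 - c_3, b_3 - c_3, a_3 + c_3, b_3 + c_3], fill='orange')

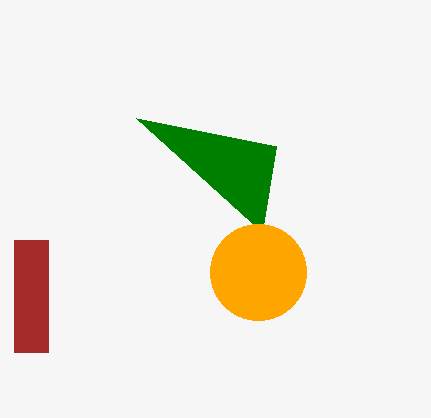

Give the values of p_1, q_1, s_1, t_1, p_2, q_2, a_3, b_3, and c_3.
p_1 = 14, q_1 = 240, s_1 = 48, t_1 = 352, p_2 = 136, q_2 = 118, a_3 = 258, b_3 = 272, c_3 = 48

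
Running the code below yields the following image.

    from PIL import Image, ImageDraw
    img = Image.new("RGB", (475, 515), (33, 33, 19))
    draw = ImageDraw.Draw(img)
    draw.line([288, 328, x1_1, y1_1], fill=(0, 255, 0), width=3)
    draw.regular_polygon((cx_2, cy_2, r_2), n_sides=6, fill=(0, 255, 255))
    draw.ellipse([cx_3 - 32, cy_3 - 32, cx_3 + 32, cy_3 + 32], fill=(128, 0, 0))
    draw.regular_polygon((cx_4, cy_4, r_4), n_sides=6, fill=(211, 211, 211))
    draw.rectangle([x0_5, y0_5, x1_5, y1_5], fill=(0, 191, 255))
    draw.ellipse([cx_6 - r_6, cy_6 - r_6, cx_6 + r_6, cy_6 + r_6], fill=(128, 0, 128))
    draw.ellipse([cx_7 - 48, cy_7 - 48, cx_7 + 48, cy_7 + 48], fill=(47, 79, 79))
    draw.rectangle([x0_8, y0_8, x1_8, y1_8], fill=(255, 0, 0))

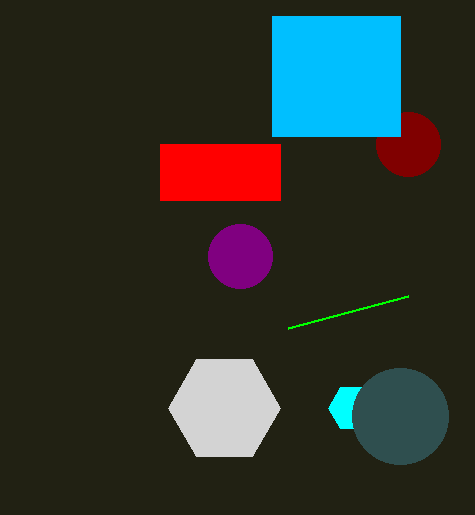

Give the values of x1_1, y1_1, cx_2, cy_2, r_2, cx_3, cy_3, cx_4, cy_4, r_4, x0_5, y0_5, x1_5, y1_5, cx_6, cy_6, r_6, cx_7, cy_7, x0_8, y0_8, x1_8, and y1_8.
x1_1 = 408
y1_1 = 296
cx_2 = 352
cy_2 = 408
r_2 = 24
cx_3 = 408
cy_3 = 144
cx_4 = 224
cy_4 = 408
r_4 = 56
x0_5 = 272
y0_5 = 16
x1_5 = 400
y1_5 = 136
cx_6 = 240
cy_6 = 256
r_6 = 32
cx_7 = 400
cy_7 = 416
x0_8 = 160
y0_8 = 144
x1_8 = 280
y1_8 = 200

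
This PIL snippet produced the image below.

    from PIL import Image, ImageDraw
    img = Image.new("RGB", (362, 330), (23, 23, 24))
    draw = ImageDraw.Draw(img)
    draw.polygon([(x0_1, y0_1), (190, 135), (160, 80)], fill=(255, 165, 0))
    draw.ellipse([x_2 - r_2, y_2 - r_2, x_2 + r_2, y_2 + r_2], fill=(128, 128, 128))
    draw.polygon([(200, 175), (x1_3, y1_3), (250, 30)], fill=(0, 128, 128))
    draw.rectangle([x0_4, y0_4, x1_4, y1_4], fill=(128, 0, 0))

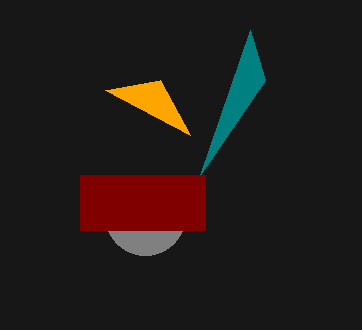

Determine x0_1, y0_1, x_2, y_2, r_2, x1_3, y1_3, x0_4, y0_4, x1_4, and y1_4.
x0_1 = 105; y0_1 = 90; x_2 = 145; y_2 = 215; r_2 = 40; x1_3 = 265; y1_3 = 80; x0_4 = 80; y0_4 = 175; x1_4 = 205; y1_4 = 230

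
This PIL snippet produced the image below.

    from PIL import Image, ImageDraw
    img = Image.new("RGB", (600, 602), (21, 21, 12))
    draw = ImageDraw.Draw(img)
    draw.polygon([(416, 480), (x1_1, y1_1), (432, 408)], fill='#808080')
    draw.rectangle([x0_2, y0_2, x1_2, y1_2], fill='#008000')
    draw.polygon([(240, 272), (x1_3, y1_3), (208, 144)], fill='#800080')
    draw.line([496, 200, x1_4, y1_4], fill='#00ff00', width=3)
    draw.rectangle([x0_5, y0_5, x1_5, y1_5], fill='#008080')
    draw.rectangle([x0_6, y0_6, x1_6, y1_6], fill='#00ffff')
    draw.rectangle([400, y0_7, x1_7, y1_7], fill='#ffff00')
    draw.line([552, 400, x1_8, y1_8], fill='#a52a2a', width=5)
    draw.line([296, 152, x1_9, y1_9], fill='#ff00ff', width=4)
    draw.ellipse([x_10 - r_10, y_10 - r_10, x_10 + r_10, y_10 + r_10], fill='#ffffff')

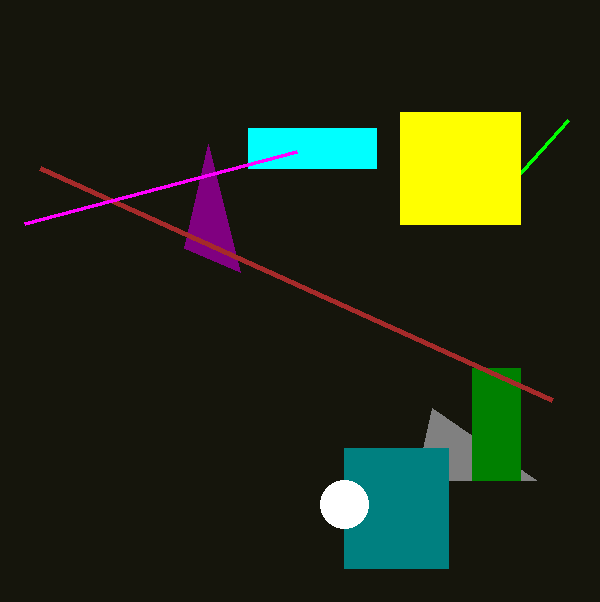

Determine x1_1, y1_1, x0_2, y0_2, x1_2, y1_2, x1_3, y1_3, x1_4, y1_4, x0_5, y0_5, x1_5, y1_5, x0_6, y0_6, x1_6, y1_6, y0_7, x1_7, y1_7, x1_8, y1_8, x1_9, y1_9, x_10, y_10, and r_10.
x1_1 = 536, y1_1 = 480, x0_2 = 472, y0_2 = 368, x1_2 = 520, y1_2 = 480, x1_3 = 184, y1_3 = 248, x1_4 = 568, y1_4 = 120, x0_5 = 344, y0_5 = 448, x1_5 = 448, y1_5 = 568, x0_6 = 248, y0_6 = 128, x1_6 = 376, y1_6 = 168, y0_7 = 112, x1_7 = 520, y1_7 = 224, x1_8 = 40, y1_8 = 168, x1_9 = 24, y1_9 = 224, x_10 = 344, y_10 = 504, r_10 = 24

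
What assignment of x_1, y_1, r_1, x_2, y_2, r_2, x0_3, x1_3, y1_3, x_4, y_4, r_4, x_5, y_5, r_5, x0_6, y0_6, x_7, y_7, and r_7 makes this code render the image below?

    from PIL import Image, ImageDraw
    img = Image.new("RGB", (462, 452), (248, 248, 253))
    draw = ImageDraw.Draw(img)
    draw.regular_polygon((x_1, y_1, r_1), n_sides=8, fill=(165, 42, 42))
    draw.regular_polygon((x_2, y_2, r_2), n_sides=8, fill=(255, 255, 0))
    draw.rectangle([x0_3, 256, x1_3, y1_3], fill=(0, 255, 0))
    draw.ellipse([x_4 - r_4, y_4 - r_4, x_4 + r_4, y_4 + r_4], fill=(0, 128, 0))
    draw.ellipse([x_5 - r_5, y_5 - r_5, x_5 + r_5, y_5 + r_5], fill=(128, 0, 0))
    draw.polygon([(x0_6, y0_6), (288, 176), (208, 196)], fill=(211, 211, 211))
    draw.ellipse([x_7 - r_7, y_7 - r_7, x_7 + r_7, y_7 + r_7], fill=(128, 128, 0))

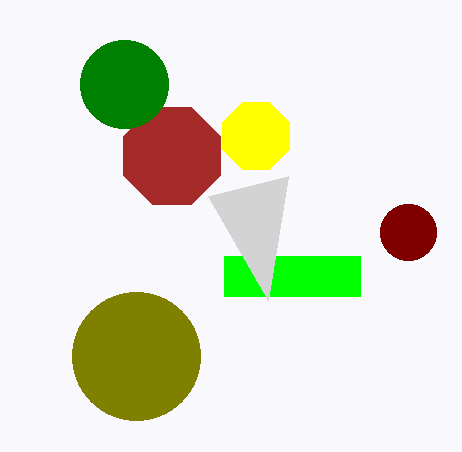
x_1 = 172, y_1 = 156, r_1 = 52, x_2 = 256, y_2 = 136, r_2 = 36, x0_3 = 224, x1_3 = 360, y1_3 = 296, x_4 = 124, y_4 = 84, r_4 = 44, x_5 = 408, y_5 = 232, r_5 = 28, x0_6 = 268, y0_6 = 300, x_7 = 136, y_7 = 356, r_7 = 64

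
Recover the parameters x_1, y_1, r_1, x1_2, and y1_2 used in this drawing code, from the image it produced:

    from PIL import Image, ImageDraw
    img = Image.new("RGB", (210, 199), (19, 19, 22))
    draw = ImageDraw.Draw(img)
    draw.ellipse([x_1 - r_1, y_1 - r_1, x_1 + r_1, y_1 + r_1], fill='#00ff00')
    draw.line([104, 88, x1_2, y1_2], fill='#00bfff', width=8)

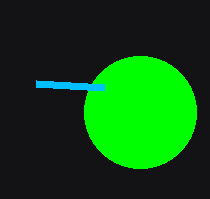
x_1 = 140; y_1 = 112; r_1 = 56; x1_2 = 36; y1_2 = 84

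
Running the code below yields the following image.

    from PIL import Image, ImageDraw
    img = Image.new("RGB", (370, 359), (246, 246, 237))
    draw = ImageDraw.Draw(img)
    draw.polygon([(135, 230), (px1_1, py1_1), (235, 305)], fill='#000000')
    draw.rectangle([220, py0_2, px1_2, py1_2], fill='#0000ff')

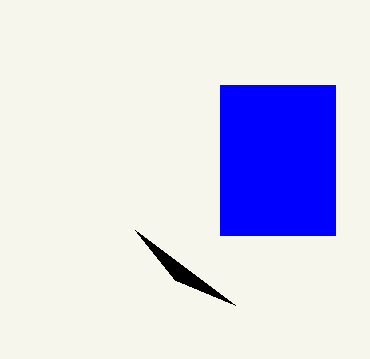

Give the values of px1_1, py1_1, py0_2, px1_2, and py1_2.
px1_1 = 175; py1_1 = 280; py0_2 = 85; px1_2 = 335; py1_2 = 235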